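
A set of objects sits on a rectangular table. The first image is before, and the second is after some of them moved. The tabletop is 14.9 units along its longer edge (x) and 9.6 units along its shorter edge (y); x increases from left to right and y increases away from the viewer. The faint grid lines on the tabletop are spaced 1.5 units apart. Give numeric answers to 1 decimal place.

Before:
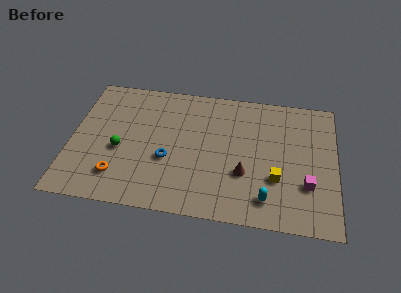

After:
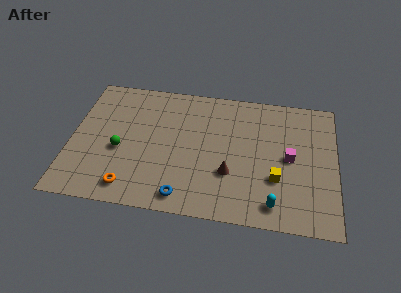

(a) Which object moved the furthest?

the blue torus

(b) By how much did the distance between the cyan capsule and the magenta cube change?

+0.9

They were about 2.6 units apart before and 3.5 after — 0.9 units further apart.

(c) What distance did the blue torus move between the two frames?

2.7

The blue torus moved from about (5.5, 3.7) to (6.5, 1.2), a distance of √(1.0² + 2.5²) ≈ 2.7.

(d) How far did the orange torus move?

1.0

The orange torus was near (2.8, 2.1) before and (3.5, 1.4) after, so it travelled √(0.7² + 0.7²) ≈ 1.0 units.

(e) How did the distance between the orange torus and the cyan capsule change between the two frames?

-0.3

The distance was about 8.3 in the first image and 8.0 in the second, so they moved 0.3 units closer together.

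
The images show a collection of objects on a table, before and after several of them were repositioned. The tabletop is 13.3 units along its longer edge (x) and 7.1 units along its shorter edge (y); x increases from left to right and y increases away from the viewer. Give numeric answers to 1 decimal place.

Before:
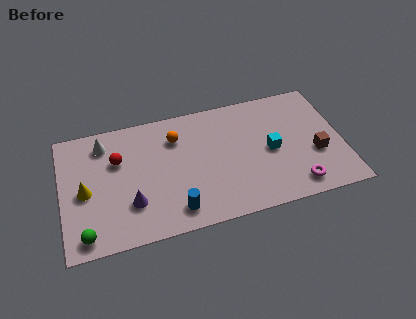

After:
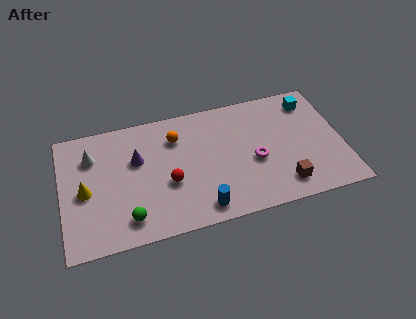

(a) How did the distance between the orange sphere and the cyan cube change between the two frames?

+1.7

Before: roughly 4.8 units apart; after: 6.5. That's 1.7 units further apart.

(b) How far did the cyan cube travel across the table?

3.2

The cyan cube was near (9.9, 3.4) before and (12.0, 5.8) after, so it travelled √(2.1² + 2.4²) ≈ 3.2 units.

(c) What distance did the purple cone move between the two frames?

2.4

From (3.2, 2.1) to (3.6, 4.5), the purple cone covered √(0.4² + 2.4²) ≈ 2.4 units.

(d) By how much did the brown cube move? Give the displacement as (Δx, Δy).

(-1.7, -1.4)

The brown cube was at about (12.0, 2.7) and moved to about (10.3, 1.3).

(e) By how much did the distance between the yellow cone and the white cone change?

-0.8

They were about 2.7 units apart before and 1.9 after — 0.8 units closer together.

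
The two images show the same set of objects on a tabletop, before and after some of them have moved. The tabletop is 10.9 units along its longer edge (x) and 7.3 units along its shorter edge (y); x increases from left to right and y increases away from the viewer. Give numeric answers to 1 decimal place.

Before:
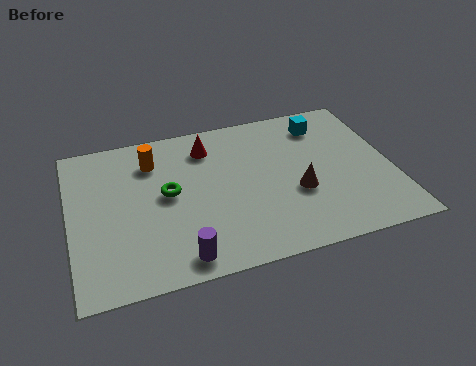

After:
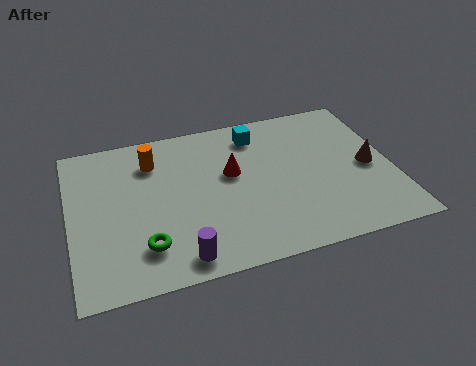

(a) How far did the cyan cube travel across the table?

2.3

The cyan cube moved from about (8.8, 5.9) to (6.5, 6.0), a distance of √(2.3² + 0.1²) ≈ 2.3.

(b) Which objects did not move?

the purple cylinder and the orange cylinder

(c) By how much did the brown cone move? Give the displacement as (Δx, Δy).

(2.5, 0.6)

The brown cone was at about (7.6, 2.8) and moved to about (10.1, 3.4).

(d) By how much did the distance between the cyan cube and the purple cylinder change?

-1.4

The distance was about 7.3 in the first image and 5.9 in the second, so they moved 1.4 units closer together.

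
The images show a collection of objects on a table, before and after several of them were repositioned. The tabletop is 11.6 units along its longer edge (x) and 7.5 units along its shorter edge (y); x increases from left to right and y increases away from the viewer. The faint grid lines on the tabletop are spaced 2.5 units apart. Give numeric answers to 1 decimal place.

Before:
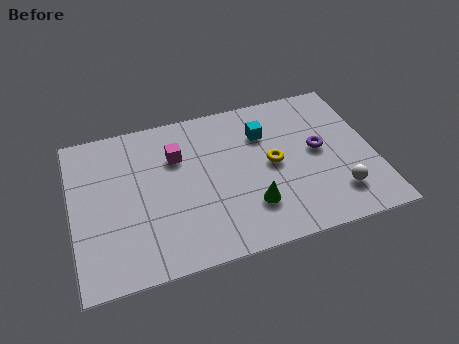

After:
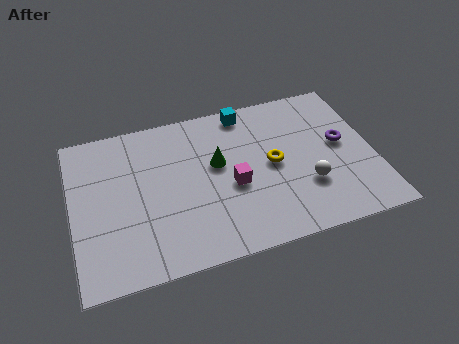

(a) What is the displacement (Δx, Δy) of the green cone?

(-1.1, 2.4)

The green cone was at about (6.7, 2.0) and moved to about (5.6, 4.4).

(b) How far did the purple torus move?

0.9

The purple torus moved from about (9.5, 4.0) to (10.4, 4.1), a distance of √(0.9² + 0.1²) ≈ 0.9.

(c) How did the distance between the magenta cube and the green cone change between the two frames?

-2.8

They were about 4.1 units apart before and 1.3 after — 2.8 units closer together.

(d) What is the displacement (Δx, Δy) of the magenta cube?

(2.0, -2.0)

The magenta cube started near (4.1, 5.2) and ended near (6.1, 3.2).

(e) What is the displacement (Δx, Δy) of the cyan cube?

(-0.6, 1.3)

From the two frames, the cyan cube sits at roughly (7.5, 5.4) before and (6.9, 6.7) after.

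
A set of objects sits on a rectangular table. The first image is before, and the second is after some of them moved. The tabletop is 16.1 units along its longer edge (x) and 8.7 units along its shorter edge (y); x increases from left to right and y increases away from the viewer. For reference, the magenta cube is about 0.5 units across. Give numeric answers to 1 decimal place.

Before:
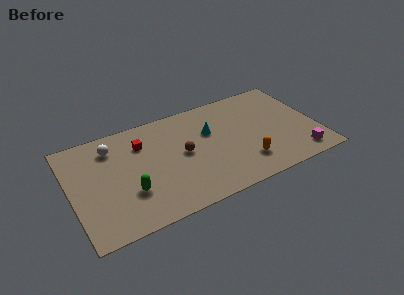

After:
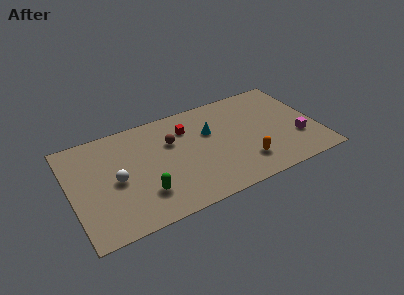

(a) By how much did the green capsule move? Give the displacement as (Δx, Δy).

(0.9, -0.5)

From the two frames, the green capsule sits at roughly (3.6, 2.8) before and (4.5, 2.3) after.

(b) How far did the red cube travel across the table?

3.0

The red cube was near (4.8, 6.4) before and (7.8, 6.5) after, so it travelled √(3.0² + 0.1²) ≈ 3.0 units.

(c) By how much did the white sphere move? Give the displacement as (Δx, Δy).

(0.0, -2.8)

From the two frames, the white sphere sits at roughly (2.9, 6.9) before and (2.9, 4.1) after.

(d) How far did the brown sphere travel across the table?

1.4

The brown sphere was near (7.3, 4.5) before and (6.7, 5.8) after, so it travelled √(0.6² + 1.3²) ≈ 1.4 units.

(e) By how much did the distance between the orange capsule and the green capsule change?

-0.9

Before: roughly 7.5 units apart; after: 6.6. That's 0.9 units closer together.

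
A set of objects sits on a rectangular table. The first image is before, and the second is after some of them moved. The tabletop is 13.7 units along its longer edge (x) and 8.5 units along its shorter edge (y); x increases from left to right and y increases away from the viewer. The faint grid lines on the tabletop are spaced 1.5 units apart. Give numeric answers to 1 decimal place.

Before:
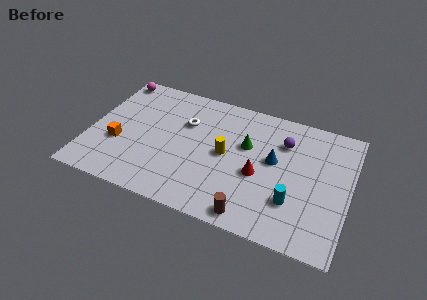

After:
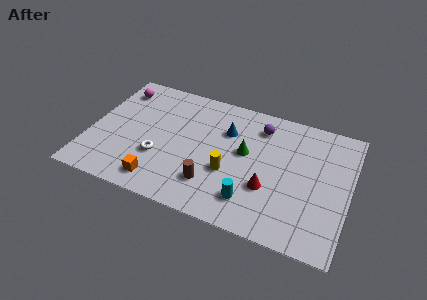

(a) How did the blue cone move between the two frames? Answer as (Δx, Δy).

(-2.6, 1.1)

From the two frames, the blue cone sits at roughly (9.7, 4.8) before and (7.1, 5.9) after.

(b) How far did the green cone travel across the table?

0.5

The green cone moved from about (8.2, 5.3) to (8.2, 4.8), a distance of √(0.0² + 0.5²) ≈ 0.5.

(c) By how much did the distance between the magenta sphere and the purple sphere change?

-1.7

The distance was about 9.4 in the first image and 7.7 in the second, so they moved 1.7 units closer together.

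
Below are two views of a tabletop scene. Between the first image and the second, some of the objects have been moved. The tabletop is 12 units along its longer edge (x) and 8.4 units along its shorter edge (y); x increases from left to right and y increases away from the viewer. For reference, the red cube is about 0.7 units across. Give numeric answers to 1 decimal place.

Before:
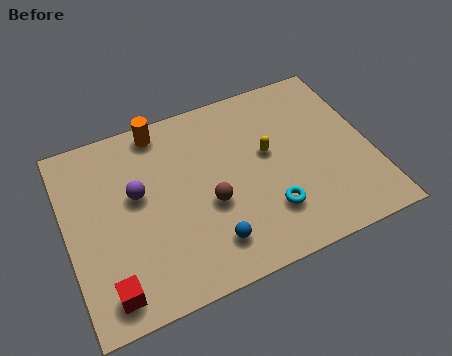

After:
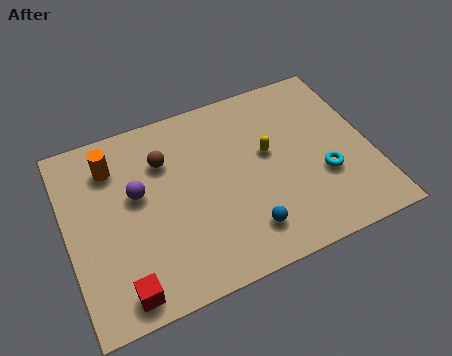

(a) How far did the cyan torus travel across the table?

2.4

The cyan torus moved from about (7.7, 2.2) to (10.0, 3.0), a distance of √(2.3² + 0.8²) ≈ 2.4.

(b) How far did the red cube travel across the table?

0.5

From (1.3, 1.2) to (1.8, 1.0), the red cube covered √(0.5² + 0.2²) ≈ 0.5 units.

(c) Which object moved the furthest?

the brown sphere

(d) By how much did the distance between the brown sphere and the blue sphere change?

+3.4

The distance was about 1.7 in the first image and 5.1 in the second, so they moved 3.4 units further apart.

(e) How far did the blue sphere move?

1.4

From (5.3, 1.7) to (6.7, 1.7), the blue sphere covered √(1.4² + 0.0²) ≈ 1.4 units.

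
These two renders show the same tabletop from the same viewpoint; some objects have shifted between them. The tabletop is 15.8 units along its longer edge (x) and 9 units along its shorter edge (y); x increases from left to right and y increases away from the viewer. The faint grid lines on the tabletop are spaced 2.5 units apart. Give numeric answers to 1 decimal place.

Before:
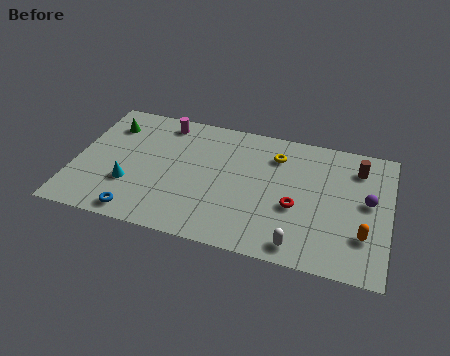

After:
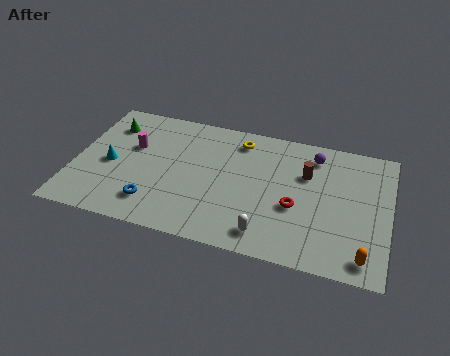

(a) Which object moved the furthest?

the purple sphere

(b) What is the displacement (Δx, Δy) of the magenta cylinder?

(-1.4, -2.2)

From the two frames, the magenta cylinder sits at roughly (4.2, 7.8) before and (2.8, 5.6) after.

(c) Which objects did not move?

the green cone and the red torus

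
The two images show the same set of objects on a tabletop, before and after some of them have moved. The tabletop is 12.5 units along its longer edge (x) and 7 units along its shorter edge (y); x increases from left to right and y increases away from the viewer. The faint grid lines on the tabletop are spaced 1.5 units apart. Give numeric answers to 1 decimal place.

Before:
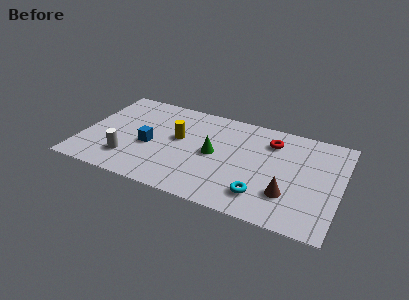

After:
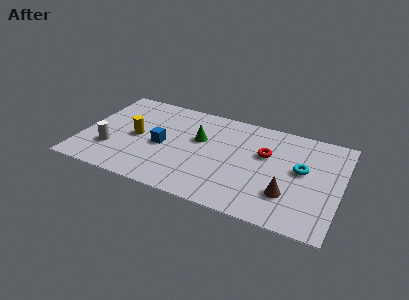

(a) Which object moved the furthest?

the cyan torus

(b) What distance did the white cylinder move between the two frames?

1.0

The white cylinder was near (2.4, 1.7) before and (1.5, 2.1) after, so it travelled √(0.9² + 0.4²) ≈ 1.0 units.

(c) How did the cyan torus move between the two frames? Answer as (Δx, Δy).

(1.7, 2.4)

The cyan torus was at about (8.9, 1.5) and moved to about (10.6, 3.9).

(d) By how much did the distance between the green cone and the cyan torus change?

+1.8

The distance was about 3.2 in the first image and 5.0 in the second, so they moved 1.8 units further apart.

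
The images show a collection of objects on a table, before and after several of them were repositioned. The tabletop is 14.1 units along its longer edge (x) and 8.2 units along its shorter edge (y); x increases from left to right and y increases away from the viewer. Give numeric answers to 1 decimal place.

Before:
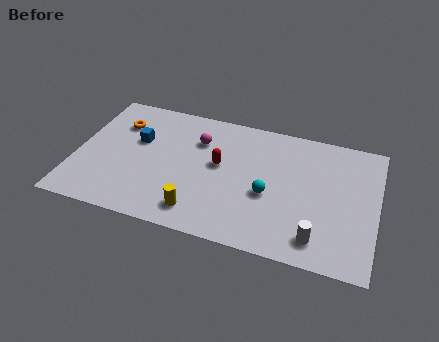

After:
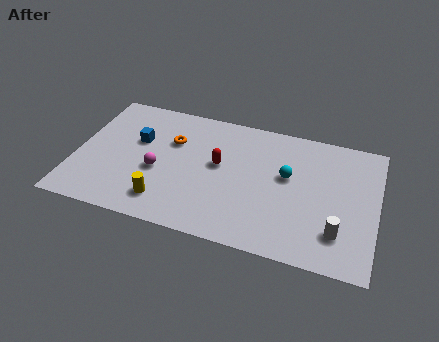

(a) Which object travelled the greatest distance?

the magenta sphere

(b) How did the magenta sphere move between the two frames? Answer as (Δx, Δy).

(-1.7, -2.5)

From the two frames, the magenta sphere sits at roughly (5.6, 5.9) before and (3.9, 3.4) after.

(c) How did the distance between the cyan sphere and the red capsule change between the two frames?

+0.5

The distance was about 2.7 in the first image and 3.2 in the second, so they moved 0.5 units further apart.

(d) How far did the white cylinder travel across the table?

1.1

From (11.5, 1.4) to (12.4, 2.0), the white cylinder covered √(0.9² + 0.6²) ≈ 1.1 units.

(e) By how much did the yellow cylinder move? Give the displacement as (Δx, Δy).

(-1.6, 0.2)

The yellow cylinder was at about (6.0, 1.4) and moved to about (4.4, 1.6).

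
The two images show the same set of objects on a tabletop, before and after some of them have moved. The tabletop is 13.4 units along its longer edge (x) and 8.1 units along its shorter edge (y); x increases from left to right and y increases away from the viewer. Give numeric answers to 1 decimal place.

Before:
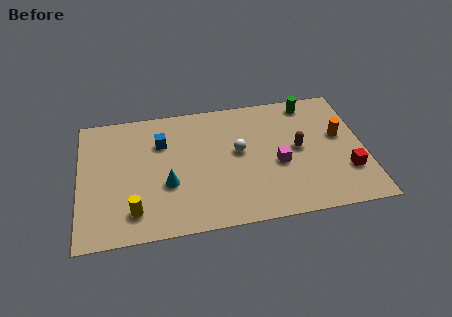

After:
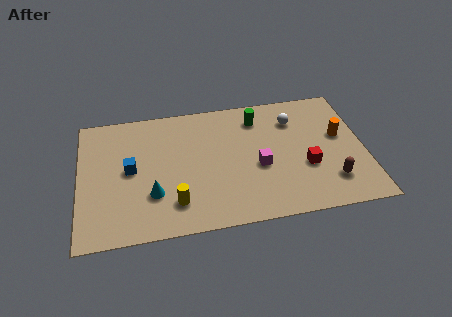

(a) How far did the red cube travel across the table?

2.0

From (12.5, 2.4) to (10.6, 3.0), the red cube covered √(1.9² + 0.6²) ≈ 2.0 units.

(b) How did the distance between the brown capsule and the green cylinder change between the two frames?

+2.6

They were about 3.0 units apart before and 5.6 after — 2.6 units further apart.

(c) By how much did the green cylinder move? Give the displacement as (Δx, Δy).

(-2.5, -0.6)

The green cylinder was at about (11.0, 7.1) and moved to about (8.5, 6.5).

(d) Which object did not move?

the orange cylinder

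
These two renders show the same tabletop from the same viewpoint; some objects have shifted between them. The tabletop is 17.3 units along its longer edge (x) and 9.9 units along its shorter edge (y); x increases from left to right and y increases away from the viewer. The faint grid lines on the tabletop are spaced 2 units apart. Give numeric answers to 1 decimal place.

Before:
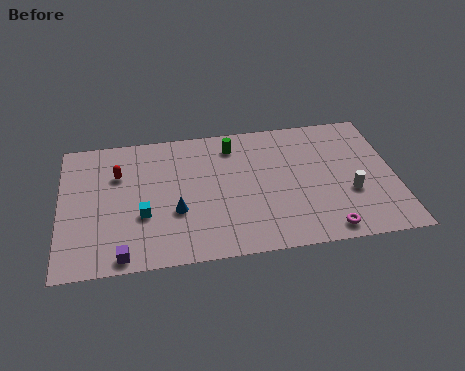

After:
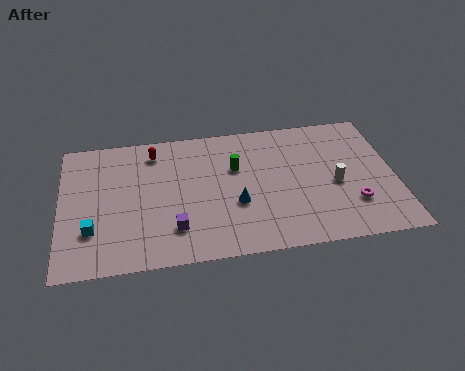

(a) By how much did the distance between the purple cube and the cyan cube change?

+1.3

Before: roughly 2.9 units apart; after: 4.2. That's 1.3 units further apart.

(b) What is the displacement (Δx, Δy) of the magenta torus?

(1.5, 1.7)

The magenta torus started near (13.5, 1.1) and ended near (15.0, 2.8).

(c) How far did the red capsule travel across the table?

2.4

From (3.0, 6.8) to (4.9, 8.2), the red capsule covered √(1.9² + 1.4²) ≈ 2.4 units.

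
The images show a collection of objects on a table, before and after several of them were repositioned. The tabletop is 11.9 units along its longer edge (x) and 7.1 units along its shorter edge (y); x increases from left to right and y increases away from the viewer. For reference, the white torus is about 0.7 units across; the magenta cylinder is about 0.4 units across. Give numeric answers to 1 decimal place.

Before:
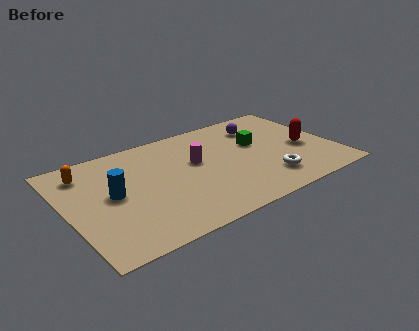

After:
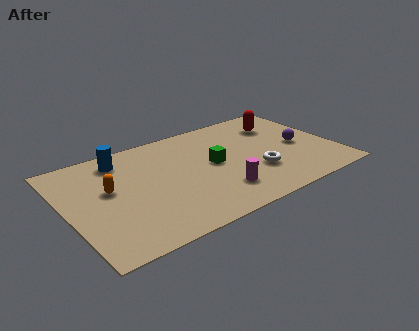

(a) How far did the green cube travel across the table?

2.2

The green cube moved from about (8.6, 4.3) to (6.5, 3.7), a distance of √(2.1² + 0.6²) ≈ 2.2.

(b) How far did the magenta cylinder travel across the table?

2.6

From (5.8, 4.2) to (6.4, 1.7), the magenta cylinder covered √(0.6² + 2.5²) ≈ 2.6 units.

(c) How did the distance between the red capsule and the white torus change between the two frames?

+0.9

The distance was about 2.5 in the first image and 3.4 in the second, so they moved 0.9 units further apart.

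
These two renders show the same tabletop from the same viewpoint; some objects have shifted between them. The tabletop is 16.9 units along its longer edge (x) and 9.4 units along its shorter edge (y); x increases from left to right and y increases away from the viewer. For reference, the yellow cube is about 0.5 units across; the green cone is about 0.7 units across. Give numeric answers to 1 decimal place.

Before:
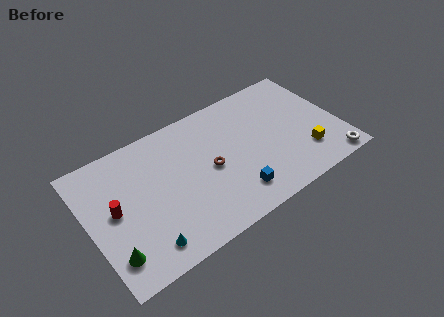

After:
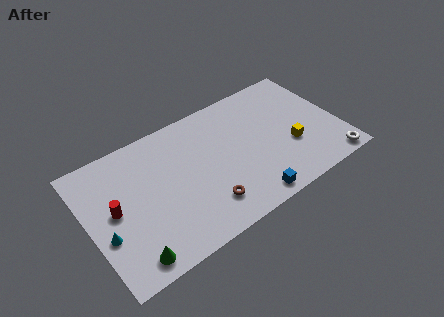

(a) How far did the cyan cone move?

3.0

From (3.2, 1.5) to (0.9, 3.5), the cyan cone covered √(2.3² + 2.0²) ≈ 3.0 units.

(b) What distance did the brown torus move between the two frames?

2.5

The brown torus moved from about (8.1, 4.5) to (7.4, 2.1), a distance of √(0.7² + 2.4²) ≈ 2.5.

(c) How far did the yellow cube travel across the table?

1.3

From (14.3, 2.4) to (13.5, 3.4), the yellow cube covered √(0.8² + 1.0²) ≈ 1.3 units.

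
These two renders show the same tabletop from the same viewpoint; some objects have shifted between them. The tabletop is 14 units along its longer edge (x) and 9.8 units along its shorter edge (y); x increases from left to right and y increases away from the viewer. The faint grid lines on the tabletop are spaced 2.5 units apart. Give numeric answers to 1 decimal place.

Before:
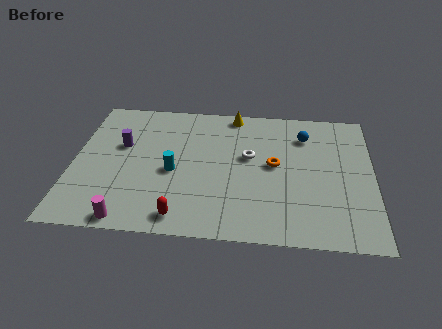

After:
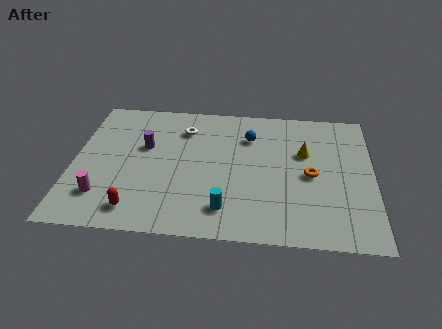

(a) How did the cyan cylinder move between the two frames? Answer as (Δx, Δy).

(2.5, -2.4)

The cyan cylinder started near (4.7, 4.3) and ended near (7.2, 1.9).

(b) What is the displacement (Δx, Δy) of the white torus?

(-3.1, 1.8)

From the two frames, the white torus sits at roughly (8.2, 5.7) before and (5.1, 7.5) after.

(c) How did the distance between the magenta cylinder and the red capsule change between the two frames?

-0.6

They were about 2.4 units apart before and 1.8 after — 0.6 units closer together.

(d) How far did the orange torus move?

1.8

The orange torus moved from about (9.4, 5.2) to (11.1, 4.6), a distance of √(1.7² + 0.6²) ≈ 1.8.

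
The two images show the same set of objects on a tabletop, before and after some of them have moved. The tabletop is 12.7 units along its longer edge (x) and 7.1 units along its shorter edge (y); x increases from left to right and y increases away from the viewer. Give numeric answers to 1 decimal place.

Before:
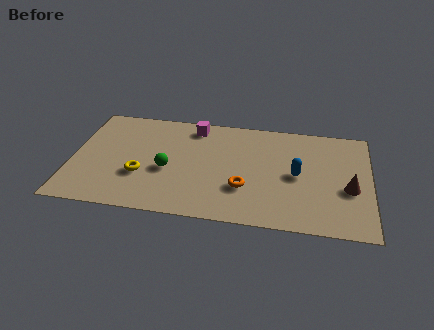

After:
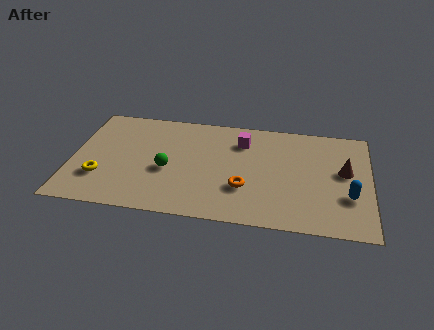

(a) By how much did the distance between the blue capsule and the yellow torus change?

+3.8

The distance was about 6.7 in the first image and 10.5 in the second, so they moved 3.8 units further apart.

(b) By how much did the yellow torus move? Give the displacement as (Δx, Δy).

(-1.7, -0.4)

From the two frames, the yellow torus sits at roughly (3.0, 2.5) before and (1.3, 2.1) after.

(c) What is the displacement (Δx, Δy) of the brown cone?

(-0.2, 1.1)

From the two frames, the brown cone sits at roughly (11.8, 2.9) before and (11.6, 4.0) after.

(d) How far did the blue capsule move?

2.5

The blue capsule was near (9.6, 3.5) before and (11.8, 2.4) after, so it travelled √(2.2² + 1.1²) ≈ 2.5 units.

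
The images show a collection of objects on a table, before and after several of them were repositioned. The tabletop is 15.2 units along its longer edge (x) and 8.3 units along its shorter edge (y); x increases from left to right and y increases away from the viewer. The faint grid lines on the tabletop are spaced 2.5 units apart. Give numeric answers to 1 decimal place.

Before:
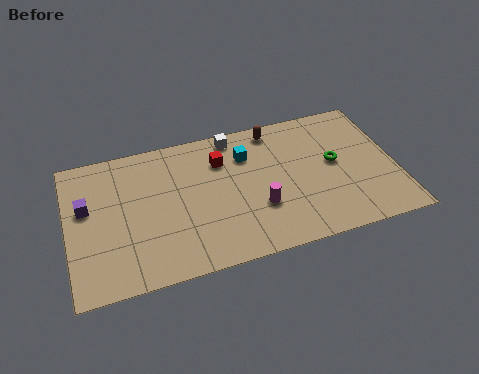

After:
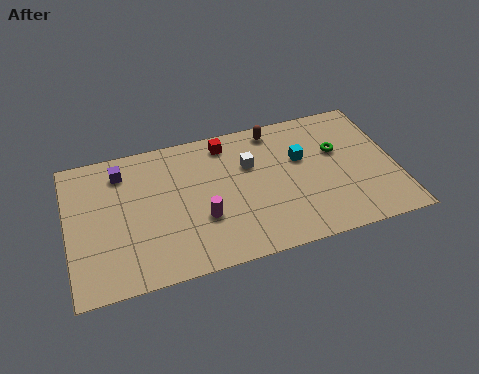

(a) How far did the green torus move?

0.7

The green torus moved from about (12.4, 4.5) to (12.6, 5.2), a distance of √(0.2² + 0.7²) ≈ 0.7.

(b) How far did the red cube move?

1.0

The red cube moved from about (7.2, 6.1) to (7.5, 7.1), a distance of √(0.3² + 1.0²) ≈ 1.0.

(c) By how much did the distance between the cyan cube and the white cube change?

+1.0

Before: roughly 1.4 units apart; after: 2.4. That's 1.0 units further apart.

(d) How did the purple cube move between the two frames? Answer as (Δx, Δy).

(1.7, 1.7)

From the two frames, the purple cube sits at roughly (0.9, 5.0) before and (2.6, 6.7) after.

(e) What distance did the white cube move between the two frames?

2.0

The white cube moved from about (7.9, 7.4) to (8.5, 5.5), a distance of √(0.6² + 1.9²) ≈ 2.0.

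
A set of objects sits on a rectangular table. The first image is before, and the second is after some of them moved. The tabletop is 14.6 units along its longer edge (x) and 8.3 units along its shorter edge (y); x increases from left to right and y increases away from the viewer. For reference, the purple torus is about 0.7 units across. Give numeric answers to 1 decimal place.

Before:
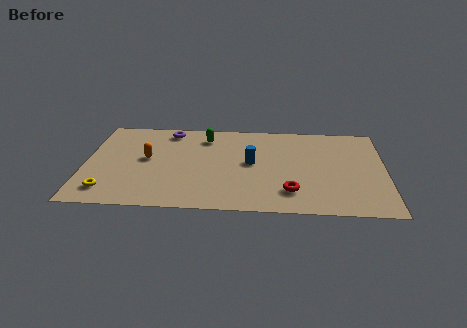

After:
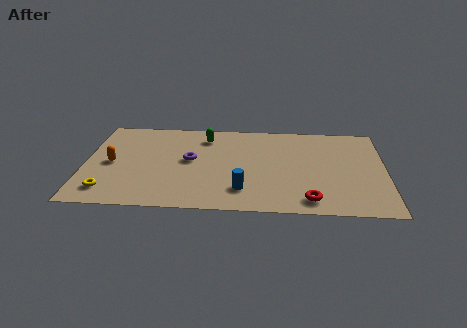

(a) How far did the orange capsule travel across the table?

1.8

The orange capsule was near (3.0, 4.5) before and (1.3, 4.0) after, so it travelled √(1.7² + 0.5²) ≈ 1.8 units.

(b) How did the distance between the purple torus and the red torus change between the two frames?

-1.3

They were about 8.0 units apart before and 6.7 after — 1.3 units closer together.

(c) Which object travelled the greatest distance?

the purple torus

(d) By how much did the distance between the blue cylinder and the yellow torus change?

-1.0

They were about 7.5 units apart before and 6.5 after — 1.0 units closer together.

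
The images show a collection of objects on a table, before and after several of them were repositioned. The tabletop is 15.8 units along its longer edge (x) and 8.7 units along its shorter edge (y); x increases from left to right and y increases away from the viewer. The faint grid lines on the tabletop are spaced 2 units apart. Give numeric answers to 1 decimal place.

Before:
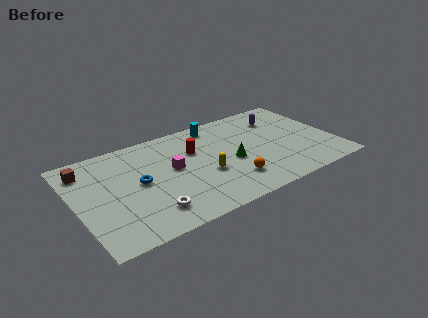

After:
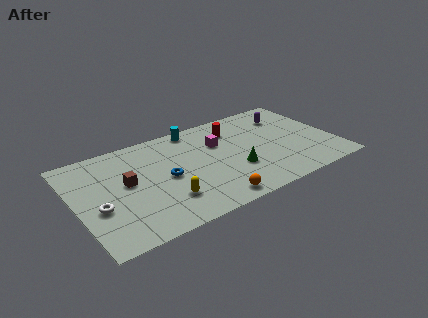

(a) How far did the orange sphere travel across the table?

1.8

The orange sphere was near (9.1, 2.1) before and (7.7, 1.0) after, so it travelled √(1.4² + 1.1²) ≈ 1.8 units.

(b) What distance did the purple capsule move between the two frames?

0.5

From (12.9, 6.6) to (13.4, 6.6), the purple capsule covered √(0.5² + 0.0²) ≈ 0.5 units.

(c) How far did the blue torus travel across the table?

1.6

From (3.8, 4.5) to (5.4, 4.2), the blue torus covered √(1.6² + 0.3²) ≈ 1.6 units.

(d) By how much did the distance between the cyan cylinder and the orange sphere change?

+1.3

The distance was about 5.5 in the first image and 6.8 in the second, so they moved 1.3 units further apart.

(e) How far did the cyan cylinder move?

1.3

From (9.0, 7.6) to (7.7, 7.8), the cyan cylinder covered √(1.3² + 0.2²) ≈ 1.3 units.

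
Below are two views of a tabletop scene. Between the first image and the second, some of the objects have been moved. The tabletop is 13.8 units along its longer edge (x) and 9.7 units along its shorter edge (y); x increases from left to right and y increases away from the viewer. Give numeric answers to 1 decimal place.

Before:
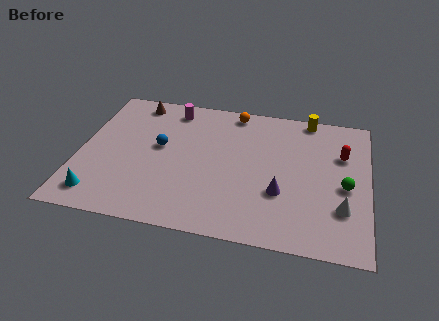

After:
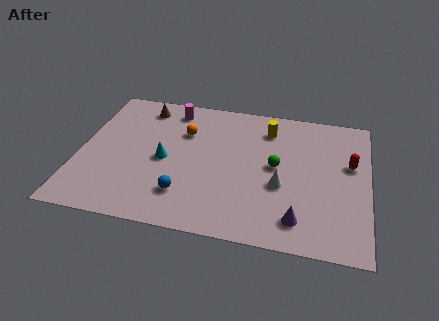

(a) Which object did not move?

the magenta cylinder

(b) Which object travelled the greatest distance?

the cyan cone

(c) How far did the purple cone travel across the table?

1.8

The purple cone moved from about (9.7, 3.3) to (10.6, 1.7), a distance of √(0.9² + 1.6²) ≈ 1.8.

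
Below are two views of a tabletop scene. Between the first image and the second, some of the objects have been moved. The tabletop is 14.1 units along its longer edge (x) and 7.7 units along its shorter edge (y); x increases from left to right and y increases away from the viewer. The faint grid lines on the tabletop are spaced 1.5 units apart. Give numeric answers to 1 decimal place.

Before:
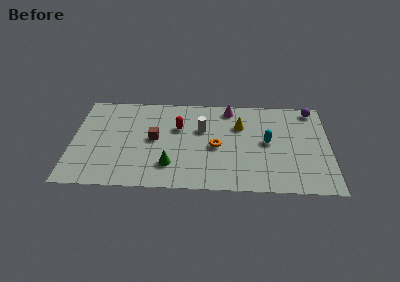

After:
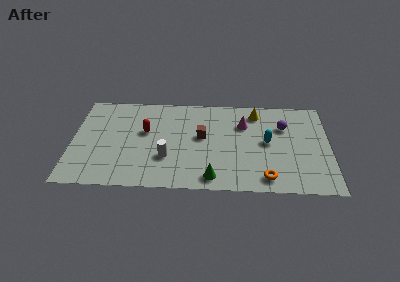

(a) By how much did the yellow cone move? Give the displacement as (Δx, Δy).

(0.9, 1.1)

The yellow cone started near (9.2, 5.3) and ended near (10.1, 6.4).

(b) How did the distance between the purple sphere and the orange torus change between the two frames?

-1.9

Before: roughly 6.2 units apart; after: 4.3. That's 1.9 units closer together.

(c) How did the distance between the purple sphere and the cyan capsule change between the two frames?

-2.2

The distance was about 3.8 in the first image and 1.6 in the second, so they moved 2.2 units closer together.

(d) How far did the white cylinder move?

3.1

The white cylinder moved from about (7.1, 4.9) to (5.2, 2.5), a distance of √(1.9² + 2.4²) ≈ 3.1.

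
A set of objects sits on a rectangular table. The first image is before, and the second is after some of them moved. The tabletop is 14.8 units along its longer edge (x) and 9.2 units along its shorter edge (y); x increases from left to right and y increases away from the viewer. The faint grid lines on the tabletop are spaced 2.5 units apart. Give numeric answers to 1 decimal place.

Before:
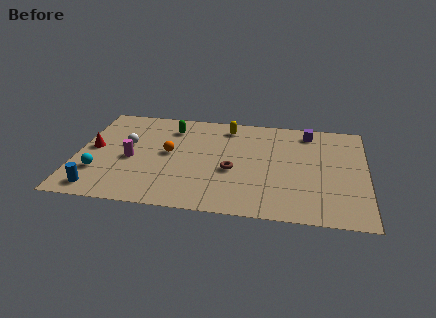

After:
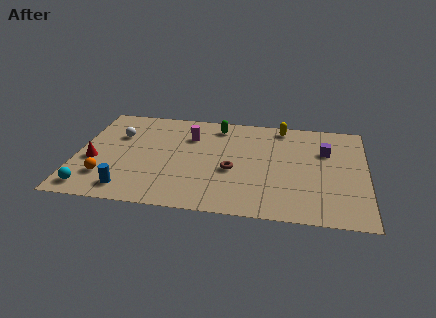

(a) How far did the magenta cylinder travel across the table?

3.8

The magenta cylinder was near (2.8, 4.1) before and (5.7, 6.6) after, so it travelled √(2.9² + 2.5²) ≈ 3.8 units.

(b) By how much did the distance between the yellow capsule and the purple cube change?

-1.2

The distance was about 4.2 in the first image and 3.0 in the second, so they moved 1.2 units closer together.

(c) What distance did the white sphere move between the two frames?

0.9

The white sphere moved from about (2.5, 5.4) to (2.0, 6.2), a distance of √(0.5² + 0.8²) ≈ 0.9.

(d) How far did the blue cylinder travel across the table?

1.5

The blue cylinder moved from about (1.3, 1.2) to (2.8, 1.4), a distance of √(1.5² + 0.2²) ≈ 1.5.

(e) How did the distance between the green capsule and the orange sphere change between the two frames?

+5.4

The distance was about 2.4 in the first image and 7.8 in the second, so they moved 5.4 units further apart.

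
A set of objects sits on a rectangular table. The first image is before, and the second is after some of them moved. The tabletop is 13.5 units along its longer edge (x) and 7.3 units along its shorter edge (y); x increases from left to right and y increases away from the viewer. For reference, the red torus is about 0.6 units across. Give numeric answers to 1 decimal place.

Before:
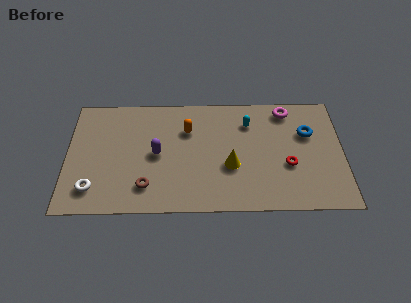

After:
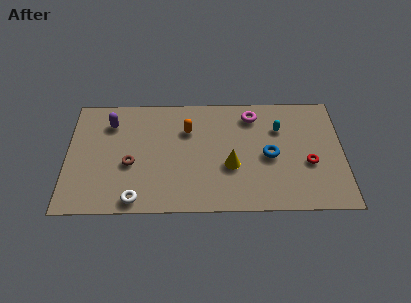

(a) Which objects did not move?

the yellow cone and the orange capsule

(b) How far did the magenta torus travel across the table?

1.7

The magenta torus was near (10.8, 6.3) before and (9.1, 6.0) after, so it travelled √(1.7² + 0.3²) ≈ 1.7 units.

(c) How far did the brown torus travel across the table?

1.6

The brown torus was near (3.9, 1.6) before and (3.1, 3.0) after, so it travelled √(0.8² + 1.4²) ≈ 1.6 units.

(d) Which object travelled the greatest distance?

the purple capsule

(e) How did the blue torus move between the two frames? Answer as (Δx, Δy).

(-1.9, -1.4)

From the two frames, the blue torus sits at roughly (11.8, 4.8) before and (9.9, 3.4) after.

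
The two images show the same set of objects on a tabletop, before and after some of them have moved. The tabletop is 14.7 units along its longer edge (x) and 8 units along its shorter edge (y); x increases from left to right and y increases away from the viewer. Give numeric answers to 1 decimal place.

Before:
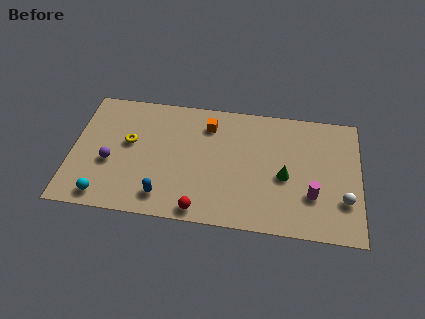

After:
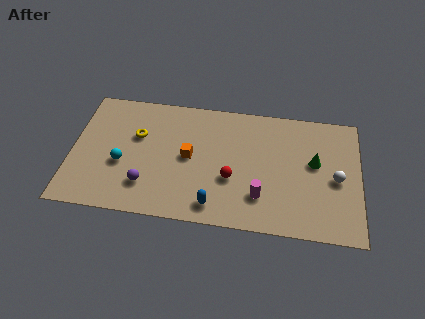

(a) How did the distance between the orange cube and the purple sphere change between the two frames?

-2.8

The distance was about 5.8 in the first image and 3.0 in the second, so they moved 2.8 units closer together.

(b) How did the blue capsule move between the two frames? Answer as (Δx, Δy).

(2.6, -0.2)

The blue capsule started near (4.8, 1.4) and ended near (7.4, 1.2).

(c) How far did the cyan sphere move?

2.3

The cyan sphere was near (1.8, 1.0) before and (2.6, 3.2) after, so it travelled √(0.8² + 2.2²) ≈ 2.3 units.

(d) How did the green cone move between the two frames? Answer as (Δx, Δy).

(1.5, 1.1)

From the two frames, the green cone sits at roughly (10.9, 3.5) before and (12.4, 4.6) after.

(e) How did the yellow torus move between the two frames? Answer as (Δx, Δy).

(0.4, 0.5)

The yellow torus started near (2.9, 4.6) and ended near (3.3, 5.1).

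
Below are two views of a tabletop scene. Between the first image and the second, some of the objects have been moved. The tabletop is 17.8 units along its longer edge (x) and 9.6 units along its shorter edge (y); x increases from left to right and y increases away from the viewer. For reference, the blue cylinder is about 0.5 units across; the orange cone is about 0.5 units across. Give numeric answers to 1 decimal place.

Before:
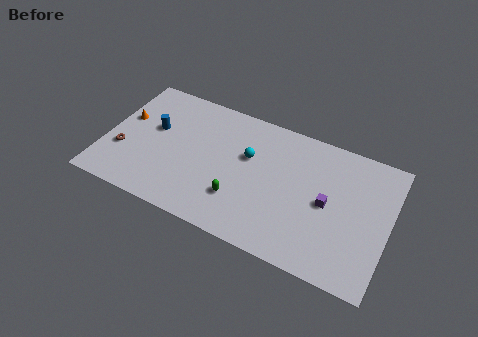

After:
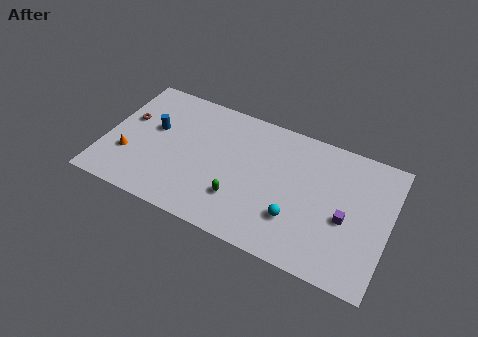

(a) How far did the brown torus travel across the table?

2.5

The brown torus was near (1.2, 3.3) before and (1.2, 5.8) after, so it travelled √(0.0² + 2.5²) ≈ 2.5 units.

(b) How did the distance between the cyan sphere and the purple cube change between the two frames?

-2.0

The distance was about 5.3 in the first image and 3.3 in the second, so they moved 2.0 units closer together.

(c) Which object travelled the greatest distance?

the cyan sphere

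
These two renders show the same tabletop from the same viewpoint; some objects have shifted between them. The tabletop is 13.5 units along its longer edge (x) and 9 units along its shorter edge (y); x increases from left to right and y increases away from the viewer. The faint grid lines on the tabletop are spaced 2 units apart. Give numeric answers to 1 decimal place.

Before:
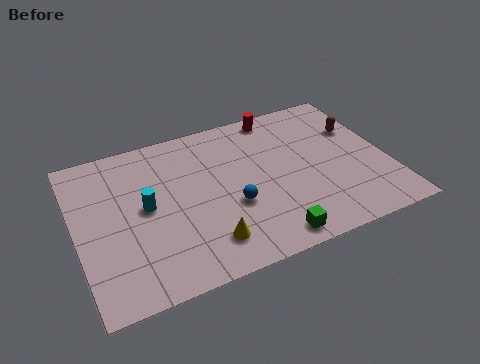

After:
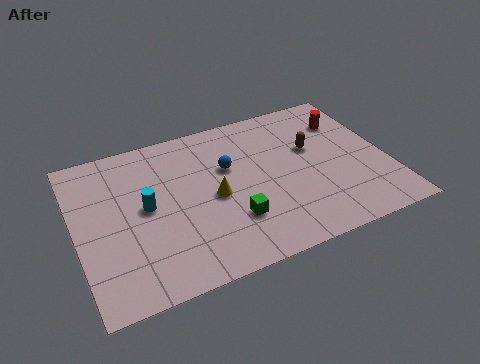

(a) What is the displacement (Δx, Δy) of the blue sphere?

(0.1, 2.3)

The blue sphere was at about (6.6, 3.4) and moved to about (6.7, 5.7).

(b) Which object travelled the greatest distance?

the red cylinder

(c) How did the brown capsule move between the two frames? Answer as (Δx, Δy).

(-2.1, -0.5)

The brown capsule was at about (12.5, 6.0) and moved to about (10.4, 5.5).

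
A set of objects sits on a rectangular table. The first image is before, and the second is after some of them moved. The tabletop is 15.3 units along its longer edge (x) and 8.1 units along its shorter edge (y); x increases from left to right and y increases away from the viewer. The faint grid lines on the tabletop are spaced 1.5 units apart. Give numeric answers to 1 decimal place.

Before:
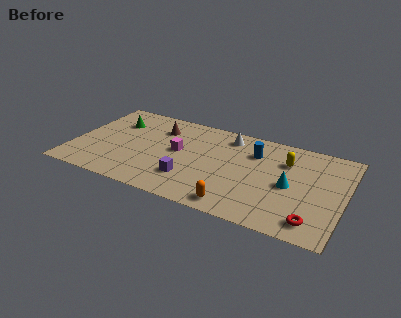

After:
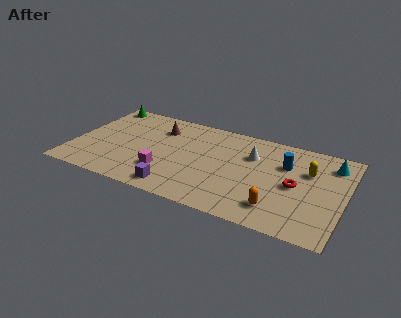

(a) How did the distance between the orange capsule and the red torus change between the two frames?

-1.9

They were about 4.2 units apart before and 2.3 after — 1.9 units closer together.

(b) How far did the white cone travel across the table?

1.9

From (8.5, 6.8) to (10.0, 5.6), the white cone covered √(1.5² + 1.2²) ≈ 1.9 units.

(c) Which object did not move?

the brown cone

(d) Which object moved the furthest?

the cyan cone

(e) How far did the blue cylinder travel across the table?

1.8

From (10.1, 5.9) to (11.9, 5.5), the blue cylinder covered √(1.8² + 0.4²) ≈ 1.8 units.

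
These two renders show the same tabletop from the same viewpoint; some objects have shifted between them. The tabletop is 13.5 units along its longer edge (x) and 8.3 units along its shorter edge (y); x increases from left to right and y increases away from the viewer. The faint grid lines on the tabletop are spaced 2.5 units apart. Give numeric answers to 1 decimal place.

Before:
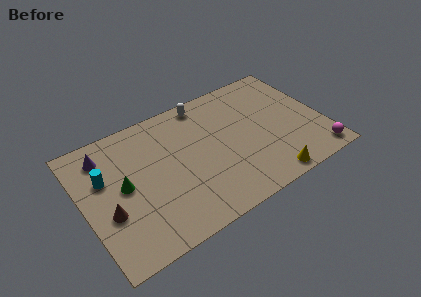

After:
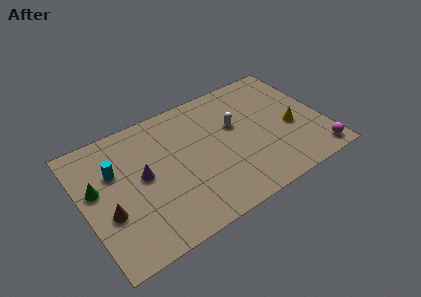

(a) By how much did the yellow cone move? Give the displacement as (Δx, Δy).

(1.9, 2.7)

The yellow cone started near (9.8, 0.8) and ended near (11.7, 3.5).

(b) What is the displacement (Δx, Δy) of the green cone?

(-1.4, 0.6)

From the two frames, the green cone sits at roughly (2.2, 4.3) before and (0.8, 4.9) after.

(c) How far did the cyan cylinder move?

0.6

The cyan cylinder moved from about (1.3, 5.3) to (1.9, 5.5), a distance of √(0.6² + 0.2²) ≈ 0.6.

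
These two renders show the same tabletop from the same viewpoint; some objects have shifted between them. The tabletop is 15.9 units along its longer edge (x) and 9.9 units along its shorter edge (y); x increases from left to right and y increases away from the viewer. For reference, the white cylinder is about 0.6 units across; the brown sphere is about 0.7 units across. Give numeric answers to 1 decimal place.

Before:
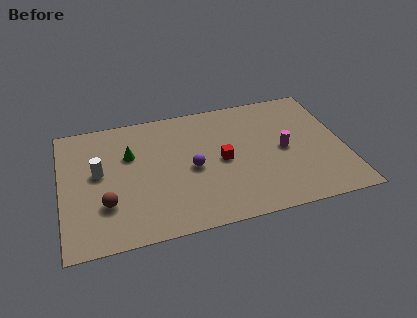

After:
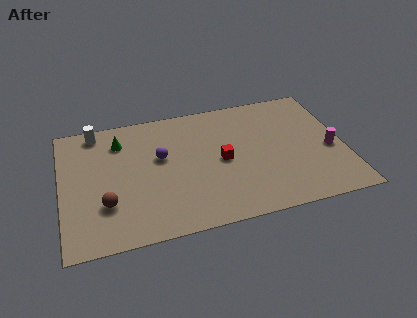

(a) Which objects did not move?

the brown sphere and the red cube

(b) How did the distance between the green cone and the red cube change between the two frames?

+0.9

Before: roughly 5.4 units apart; after: 6.3. That's 0.9 units further apart.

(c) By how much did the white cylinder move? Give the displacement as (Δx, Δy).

(0.0, 3.3)

The white cylinder was at about (2.1, 5.5) and moved to about (2.1, 8.8).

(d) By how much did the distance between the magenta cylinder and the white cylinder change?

+3.4

The distance was about 10.4 in the first image and 13.8 in the second, so they moved 3.4 units further apart.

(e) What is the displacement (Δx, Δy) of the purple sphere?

(-1.7, 1.3)

The purple sphere started near (7.3, 4.6) and ended near (5.6, 5.9).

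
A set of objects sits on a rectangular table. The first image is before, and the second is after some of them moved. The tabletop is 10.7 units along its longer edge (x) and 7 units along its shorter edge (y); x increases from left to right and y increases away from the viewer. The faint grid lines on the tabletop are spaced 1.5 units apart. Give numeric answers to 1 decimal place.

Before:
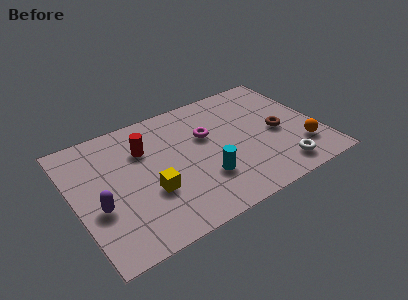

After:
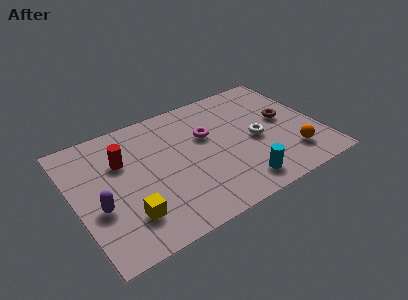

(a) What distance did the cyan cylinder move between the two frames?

1.7

The cyan cylinder moved from about (5.4, 2.1) to (6.8, 1.1), a distance of √(1.4² + 1.0²) ≈ 1.7.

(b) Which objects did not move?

the purple capsule and the magenta torus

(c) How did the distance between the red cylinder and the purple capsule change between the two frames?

-0.8

They were about 3.2 units apart before and 2.4 after — 0.8 units closer together.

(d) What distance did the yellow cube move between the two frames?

1.4

From (3.1, 2.5) to (2.0, 1.7), the yellow cube covered √(1.1² + 0.8²) ≈ 1.4 units.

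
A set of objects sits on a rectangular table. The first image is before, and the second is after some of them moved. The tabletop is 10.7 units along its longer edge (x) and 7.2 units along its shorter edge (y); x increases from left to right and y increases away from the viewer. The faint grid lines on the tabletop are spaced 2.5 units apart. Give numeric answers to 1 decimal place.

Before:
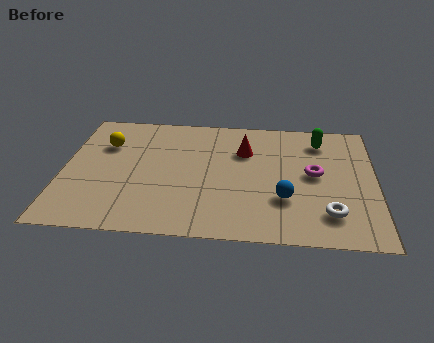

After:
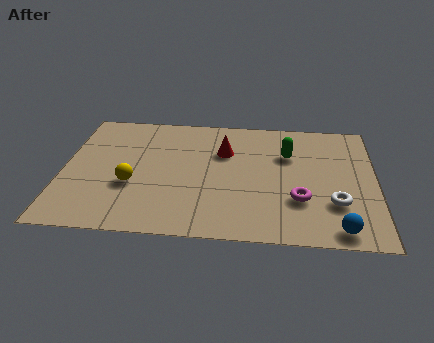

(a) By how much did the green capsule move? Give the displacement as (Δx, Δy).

(-1.1, -0.9)

The green capsule started near (8.8, 5.8) and ended near (7.7, 4.9).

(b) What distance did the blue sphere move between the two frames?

2.3

From (7.6, 2.3) to (9.4, 0.8), the blue sphere covered √(1.8² + 1.5²) ≈ 2.3 units.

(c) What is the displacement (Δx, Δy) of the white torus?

(0.2, 0.6)

The white torus started near (9.1, 1.6) and ended near (9.3, 2.2).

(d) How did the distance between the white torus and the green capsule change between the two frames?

-1.1

The distance was about 4.2 in the first image and 3.1 in the second, so they moved 1.1 units closer together.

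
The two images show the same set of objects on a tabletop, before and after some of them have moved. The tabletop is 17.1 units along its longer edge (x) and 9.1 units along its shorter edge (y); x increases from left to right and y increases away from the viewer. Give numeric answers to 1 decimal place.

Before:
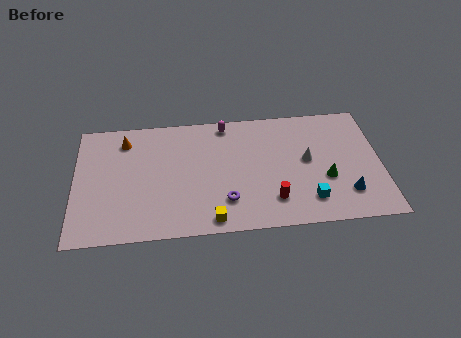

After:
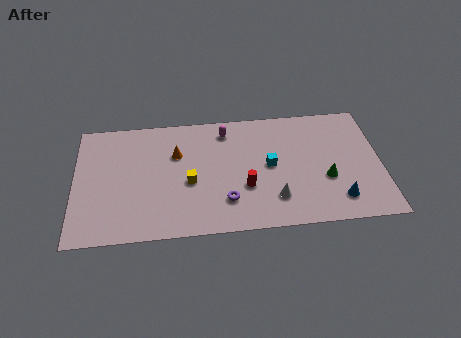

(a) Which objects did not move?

the green cone and the purple torus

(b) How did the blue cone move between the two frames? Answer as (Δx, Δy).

(-0.5, -0.4)

From the two frames, the blue cone sits at roughly (15.1, 2.2) before and (14.6, 1.8) after.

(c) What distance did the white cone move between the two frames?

3.3

The white cone was near (13.0, 4.9) before and (11.1, 2.2) after, so it travelled √(1.9² + 2.7²) ≈ 3.3 units.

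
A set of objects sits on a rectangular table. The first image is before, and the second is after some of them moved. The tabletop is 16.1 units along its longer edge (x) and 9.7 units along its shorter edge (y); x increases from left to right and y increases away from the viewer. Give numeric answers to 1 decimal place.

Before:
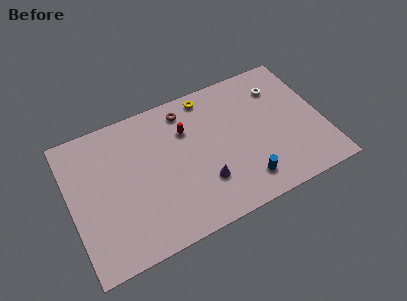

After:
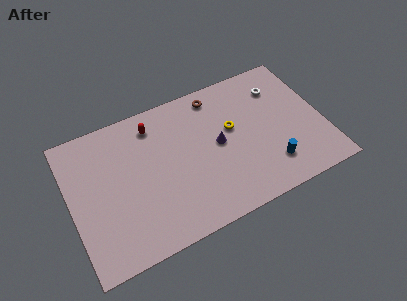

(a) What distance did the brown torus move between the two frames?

2.0

The brown torus moved from about (7.7, 8.2) to (9.7, 8.4), a distance of √(2.0² + 0.2²) ≈ 2.0.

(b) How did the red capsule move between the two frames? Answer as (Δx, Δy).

(-2.0, 1.2)

From the two frames, the red capsule sits at roughly (7.6, 6.8) before and (5.6, 8.0) after.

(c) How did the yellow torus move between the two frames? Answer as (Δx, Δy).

(1.2, -2.9)

The yellow torus started near (9.2, 8.6) and ended near (10.4, 5.7).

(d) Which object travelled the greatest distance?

the yellow torus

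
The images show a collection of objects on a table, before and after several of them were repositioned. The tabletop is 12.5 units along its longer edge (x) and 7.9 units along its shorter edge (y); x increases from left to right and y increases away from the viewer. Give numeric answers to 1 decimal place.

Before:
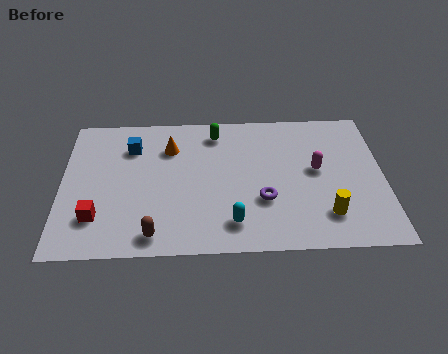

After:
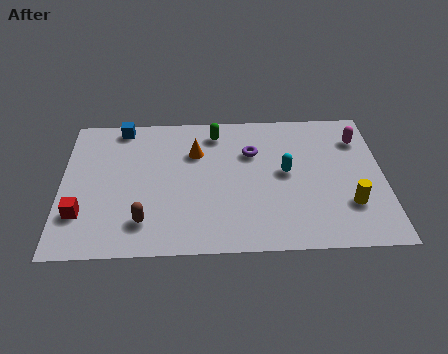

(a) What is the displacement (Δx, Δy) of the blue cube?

(-0.4, 1.2)

The blue cube started near (2.7, 5.9) and ended near (2.3, 7.1).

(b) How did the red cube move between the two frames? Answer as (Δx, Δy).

(-0.6, 0.2)

The red cube was at about (1.4, 2.0) and moved to about (0.8, 2.2).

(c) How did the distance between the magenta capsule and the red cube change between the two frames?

+2.6

They were about 8.8 units apart before and 11.4 after — 2.6 units further apart.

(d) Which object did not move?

the green capsule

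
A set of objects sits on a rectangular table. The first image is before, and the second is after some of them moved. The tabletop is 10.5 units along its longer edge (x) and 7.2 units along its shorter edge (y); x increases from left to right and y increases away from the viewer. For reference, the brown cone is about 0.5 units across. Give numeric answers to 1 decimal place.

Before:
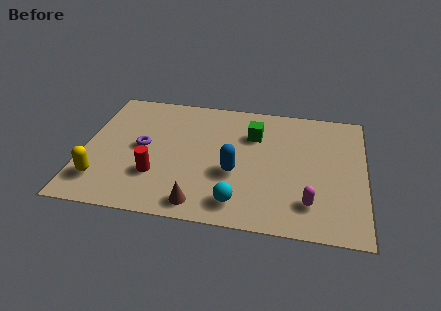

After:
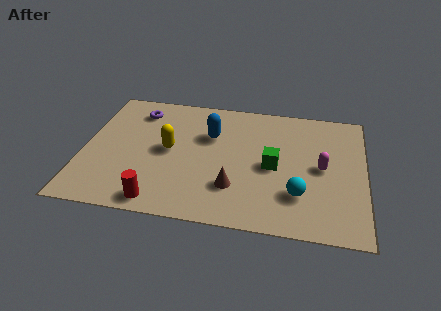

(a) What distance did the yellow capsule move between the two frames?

3.2

From (0.8, 1.6) to (3.2, 3.7), the yellow capsule covered √(2.4² + 2.1²) ≈ 3.2 units.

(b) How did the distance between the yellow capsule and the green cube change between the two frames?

-2.6

They were about 6.5 units apart before and 3.9 after — 2.6 units closer together.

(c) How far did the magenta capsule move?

2.0

The magenta capsule moved from about (8.5, 1.6) to (8.9, 3.6), a distance of √(0.4² + 2.0²) ≈ 2.0.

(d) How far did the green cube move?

1.9

The green cube was near (6.3, 5.1) before and (7.1, 3.4) after, so it travelled √(0.8² + 1.7²) ≈ 1.9 units.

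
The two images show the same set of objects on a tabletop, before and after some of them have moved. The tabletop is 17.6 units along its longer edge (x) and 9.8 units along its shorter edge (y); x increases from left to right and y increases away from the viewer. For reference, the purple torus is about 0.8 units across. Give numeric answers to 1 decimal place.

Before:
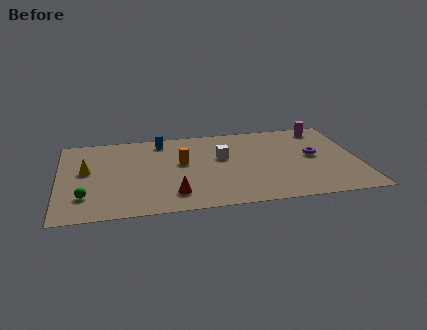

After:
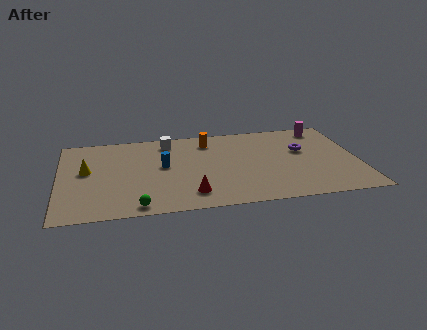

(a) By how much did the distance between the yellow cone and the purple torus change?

-0.6

Before: roughly 13.4 units apart; after: 12.8. That's 0.6 units closer together.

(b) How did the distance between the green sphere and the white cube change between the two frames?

-1.2

They were about 8.8 units apart before and 7.6 after — 1.2 units closer together.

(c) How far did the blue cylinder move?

3.0

From (6.1, 8.4) to (6.1, 5.4), the blue cylinder covered √(0.0² + 3.0²) ≈ 3.0 units.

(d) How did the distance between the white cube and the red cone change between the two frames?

+1.6

Before: roughly 4.9 units apart; after: 6.5. That's 1.6 units further apart.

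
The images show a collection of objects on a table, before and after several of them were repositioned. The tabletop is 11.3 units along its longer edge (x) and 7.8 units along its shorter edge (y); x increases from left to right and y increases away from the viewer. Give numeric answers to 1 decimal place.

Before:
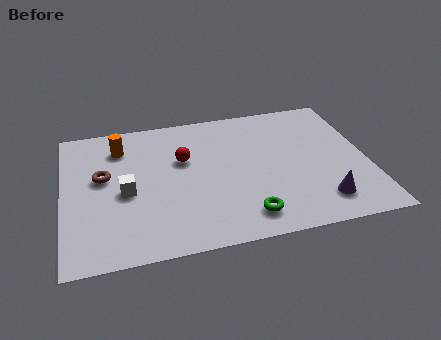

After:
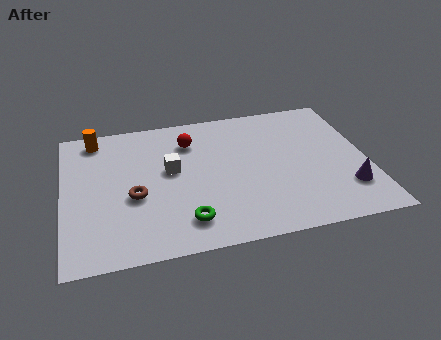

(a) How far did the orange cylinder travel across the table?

1.1

The orange cylinder was near (2.2, 6.1) before and (1.3, 6.8) after, so it travelled √(0.9² + 0.7²) ≈ 1.1 units.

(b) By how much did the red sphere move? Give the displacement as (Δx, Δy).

(0.3, 1.0)

The red sphere was at about (4.5, 4.9) and moved to about (4.8, 5.9).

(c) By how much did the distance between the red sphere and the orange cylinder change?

+1.0

Before: roughly 2.6 units apart; after: 3.6. That's 1.0 units further apart.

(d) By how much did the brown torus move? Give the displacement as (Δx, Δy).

(1.1, -1.3)

The brown torus started near (1.5, 4.5) and ended near (2.6, 3.2).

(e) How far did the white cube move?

1.9

The white cube was near (2.3, 3.5) before and (4.0, 4.4) after, so it travelled √(1.7² + 0.9²) ≈ 1.9 units.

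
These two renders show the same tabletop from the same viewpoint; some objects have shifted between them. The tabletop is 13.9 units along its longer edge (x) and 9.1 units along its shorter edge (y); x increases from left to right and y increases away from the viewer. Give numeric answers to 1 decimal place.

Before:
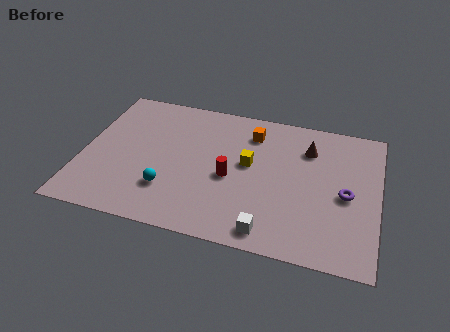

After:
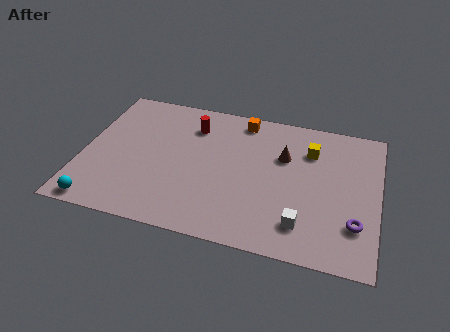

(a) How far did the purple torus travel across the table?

1.8

From (12.4, 4.2) to (12.9, 2.5), the purple torus covered √(0.5² + 1.7²) ≈ 1.8 units.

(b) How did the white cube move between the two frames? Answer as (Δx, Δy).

(1.5, 0.8)

From the two frames, the white cube sits at roughly (9.0, 1.1) before and (10.5, 1.9) after.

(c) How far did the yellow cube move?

3.2

The yellow cube was near (7.8, 5.1) before and (10.6, 6.7) after, so it travelled √(2.8² + 1.6²) ≈ 3.2 units.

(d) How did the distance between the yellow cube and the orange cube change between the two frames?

+1.4

They were about 2.1 units apart before and 3.5 after — 1.4 units further apart.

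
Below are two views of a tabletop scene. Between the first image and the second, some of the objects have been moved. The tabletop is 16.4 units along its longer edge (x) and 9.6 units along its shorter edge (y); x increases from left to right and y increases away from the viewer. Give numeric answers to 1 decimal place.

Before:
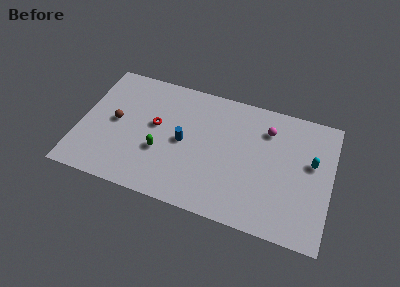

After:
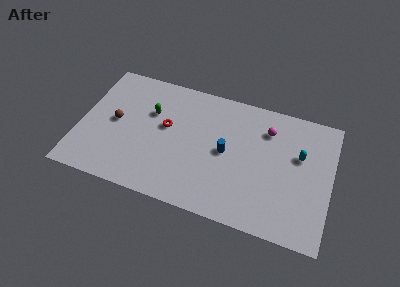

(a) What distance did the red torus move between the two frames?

0.7

The red torus was near (4.9, 5.4) before and (5.6, 5.5) after, so it travelled √(0.7² + 0.1²) ≈ 0.7 units.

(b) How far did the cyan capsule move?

0.9

From (15.1, 5.7) to (14.3, 6.0), the cyan capsule covered √(0.8² + 0.3²) ≈ 0.9 units.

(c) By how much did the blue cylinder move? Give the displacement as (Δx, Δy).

(2.8, 0.1)

The blue cylinder started near (6.8, 4.7) and ended near (9.6, 4.8).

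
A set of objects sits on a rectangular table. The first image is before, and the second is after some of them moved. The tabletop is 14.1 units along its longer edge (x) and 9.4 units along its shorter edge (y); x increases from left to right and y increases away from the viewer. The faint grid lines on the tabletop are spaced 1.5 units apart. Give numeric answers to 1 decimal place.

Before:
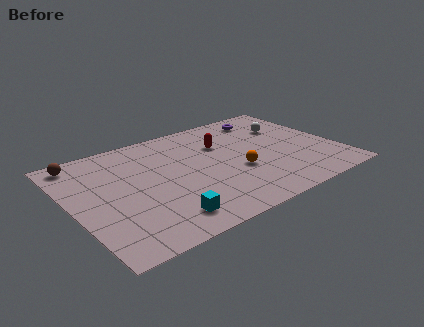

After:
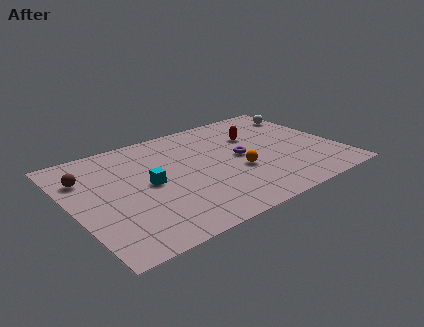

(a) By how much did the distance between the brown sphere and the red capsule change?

+1.6

They were about 7.5 units apart before and 9.1 after — 1.6 units further apart.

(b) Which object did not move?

the orange sphere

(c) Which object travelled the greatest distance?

the purple torus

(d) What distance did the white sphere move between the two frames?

1.5

The white sphere was near (12.0, 6.5) before and (13.2, 7.4) after, so it travelled √(1.2² + 0.9²) ≈ 1.5 units.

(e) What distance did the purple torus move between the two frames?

3.7

The purple torus moved from about (11.1, 7.9) to (9.0, 4.8), a distance of √(2.1² + 3.1²) ≈ 3.7.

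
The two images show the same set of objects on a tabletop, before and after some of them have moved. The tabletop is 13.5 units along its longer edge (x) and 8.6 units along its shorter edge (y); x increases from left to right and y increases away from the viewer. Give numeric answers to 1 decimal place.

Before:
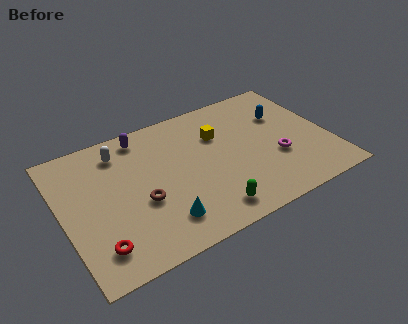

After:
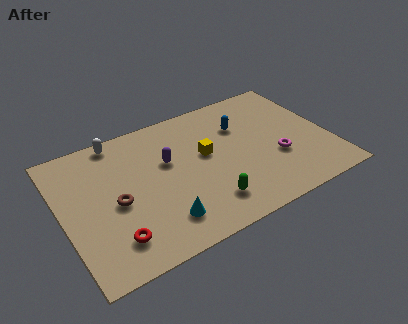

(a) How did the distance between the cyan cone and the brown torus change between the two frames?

+1.1

Before: roughly 1.8 units apart; after: 2.9. That's 1.1 units further apart.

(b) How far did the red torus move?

0.8

The red torus was near (1.4, 1.7) before and (2.2, 1.8) after, so it travelled √(0.8² + 0.1²) ≈ 0.8 units.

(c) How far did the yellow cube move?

1.3

From (8.1, 5.9) to (7.3, 4.9), the yellow cube covered √(0.8² + 1.0²) ≈ 1.3 units.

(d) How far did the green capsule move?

0.5

The green capsule was near (6.9, 1.3) before and (6.9, 1.8) after, so it travelled √(0.0² + 0.5²) ≈ 0.5 units.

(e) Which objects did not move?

the magenta torus and the cyan cone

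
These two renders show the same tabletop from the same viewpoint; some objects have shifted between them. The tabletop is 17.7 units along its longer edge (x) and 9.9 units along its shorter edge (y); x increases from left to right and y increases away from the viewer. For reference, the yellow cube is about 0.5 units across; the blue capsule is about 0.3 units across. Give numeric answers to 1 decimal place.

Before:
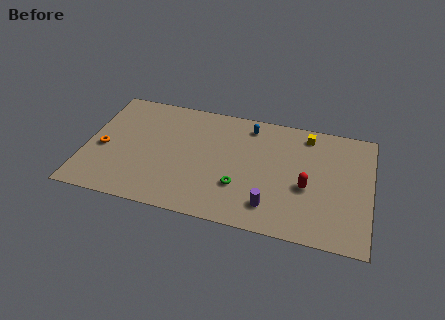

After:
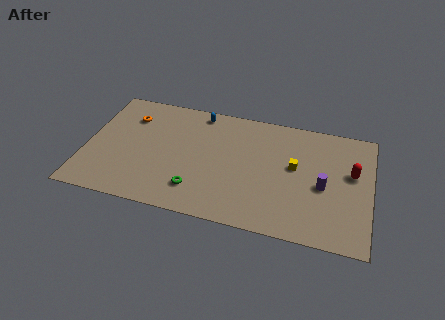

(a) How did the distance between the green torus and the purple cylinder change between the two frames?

+5.7

Before: roughly 2.3 units apart; after: 8.0. That's 5.7 units further apart.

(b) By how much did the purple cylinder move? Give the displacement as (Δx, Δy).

(3.1, 2.4)

The purple cylinder was at about (11.7, 2.0) and moved to about (14.8, 4.4).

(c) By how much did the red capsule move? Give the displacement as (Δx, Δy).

(2.7, 1.8)

From the two frames, the red capsule sits at roughly (13.8, 4.1) before and (16.5, 5.9) after.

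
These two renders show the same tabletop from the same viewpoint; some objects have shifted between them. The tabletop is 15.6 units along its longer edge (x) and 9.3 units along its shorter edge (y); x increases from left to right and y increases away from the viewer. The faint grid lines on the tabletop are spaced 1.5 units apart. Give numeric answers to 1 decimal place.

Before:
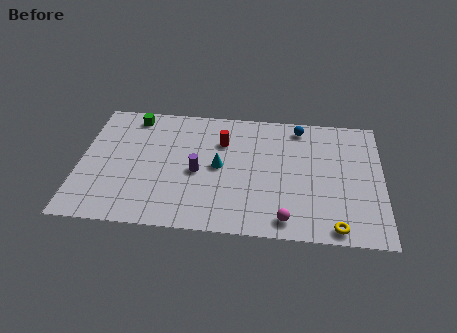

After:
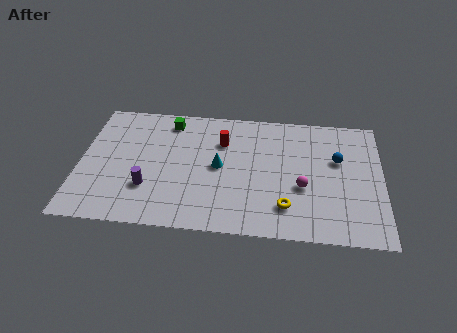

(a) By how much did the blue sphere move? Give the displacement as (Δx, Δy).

(2.0, -2.3)

The blue sphere was at about (11.3, 8.1) and moved to about (13.3, 5.8).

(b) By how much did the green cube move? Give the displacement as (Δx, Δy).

(1.9, -0.2)

The green cube started near (2.6, 8.1) and ended near (4.5, 7.9).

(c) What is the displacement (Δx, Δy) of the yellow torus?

(-2.5, 1.2)

The yellow torus was at about (13.2, 0.9) and moved to about (10.7, 2.1).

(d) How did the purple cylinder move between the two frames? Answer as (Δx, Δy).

(-2.5, -1.4)

The purple cylinder was at about (6.1, 4.2) and moved to about (3.6, 2.8).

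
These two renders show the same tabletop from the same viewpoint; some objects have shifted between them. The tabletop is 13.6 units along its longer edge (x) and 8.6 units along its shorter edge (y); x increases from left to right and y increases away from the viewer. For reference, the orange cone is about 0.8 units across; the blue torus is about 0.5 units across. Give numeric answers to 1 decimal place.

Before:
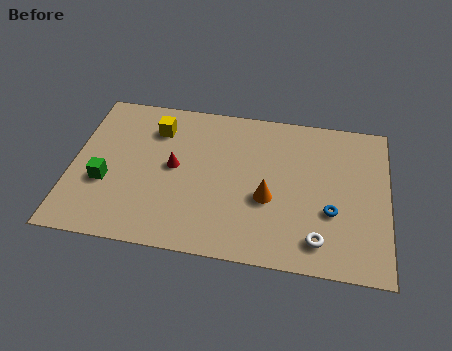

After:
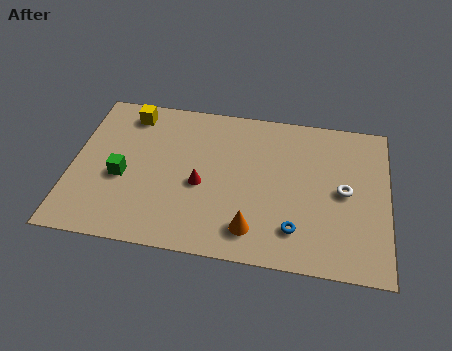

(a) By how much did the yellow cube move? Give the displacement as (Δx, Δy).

(-1.2, 0.7)

The yellow cube was at about (3.5, 6.6) and moved to about (2.3, 7.3).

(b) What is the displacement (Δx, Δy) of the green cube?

(0.7, 0.4)

From the two frames, the green cube sits at roughly (1.5, 3.2) before and (2.2, 3.6) after.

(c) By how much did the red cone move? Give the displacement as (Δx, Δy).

(1.2, -0.8)

The red cone started near (4.4, 4.5) and ended near (5.6, 3.7).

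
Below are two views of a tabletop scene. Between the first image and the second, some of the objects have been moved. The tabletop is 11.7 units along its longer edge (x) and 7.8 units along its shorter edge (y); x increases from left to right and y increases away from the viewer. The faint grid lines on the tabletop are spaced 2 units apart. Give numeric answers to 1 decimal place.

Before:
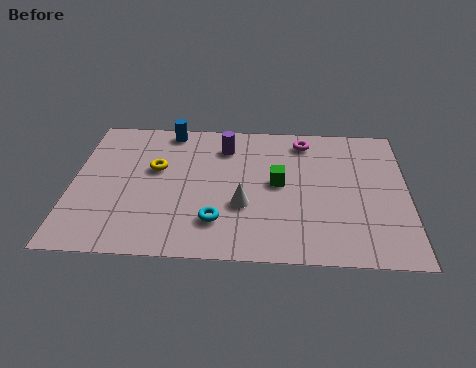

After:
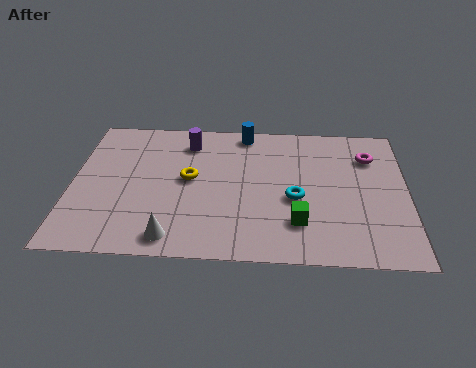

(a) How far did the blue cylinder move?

2.7

The blue cylinder moved from about (3.3, 7.0) to (6.0, 7.0), a distance of √(2.7² + 0.0²) ≈ 2.7.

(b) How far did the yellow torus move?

1.3

From (2.9, 4.7) to (4.1, 4.2), the yellow torus covered √(1.2² + 0.5²) ≈ 1.3 units.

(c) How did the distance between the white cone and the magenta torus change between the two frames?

+4.0

Before: roughly 4.3 units apart; after: 8.3. That's 4.0 units further apart.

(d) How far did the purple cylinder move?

1.3

The purple cylinder was near (5.3, 6.1) before and (4.0, 6.3) after, so it travelled √(1.3² + 0.2²) ≈ 1.3 units.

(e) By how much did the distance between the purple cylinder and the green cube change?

+3.0

Before: roughly 2.8 units apart; after: 5.8. That's 3.0 units further apart.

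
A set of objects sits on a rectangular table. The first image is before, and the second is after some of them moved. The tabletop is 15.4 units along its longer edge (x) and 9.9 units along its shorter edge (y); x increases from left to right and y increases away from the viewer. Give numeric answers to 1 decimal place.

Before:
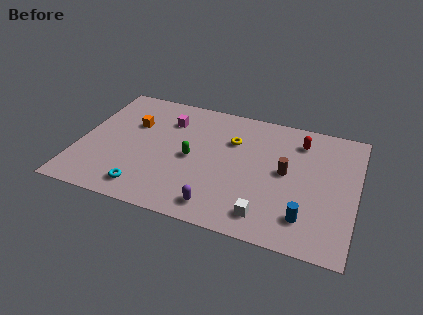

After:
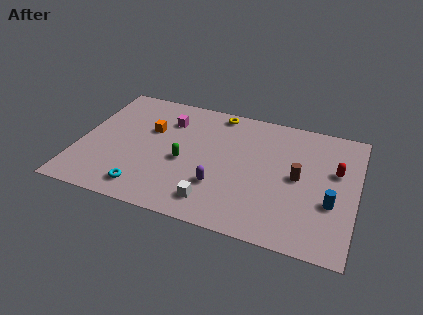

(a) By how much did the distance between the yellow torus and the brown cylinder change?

+2.7

The distance was about 3.5 in the first image and 6.2 in the second, so they moved 2.7 units further apart.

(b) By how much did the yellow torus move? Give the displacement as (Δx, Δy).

(-1.0, 2.1)

The yellow torus was at about (8.4, 6.8) and moved to about (7.4, 8.9).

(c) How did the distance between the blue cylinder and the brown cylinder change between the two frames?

-1.0

The distance was about 3.4 in the first image and 2.4 in the second, so they moved 1.0 units closer together.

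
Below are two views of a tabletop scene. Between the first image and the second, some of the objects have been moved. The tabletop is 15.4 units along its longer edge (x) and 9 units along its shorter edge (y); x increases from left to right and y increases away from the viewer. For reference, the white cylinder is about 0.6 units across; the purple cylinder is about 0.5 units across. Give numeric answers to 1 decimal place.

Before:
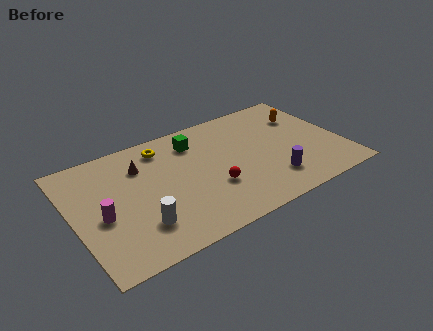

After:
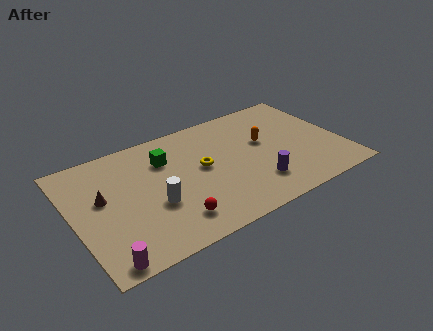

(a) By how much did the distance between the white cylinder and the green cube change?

-2.9

The distance was about 6.2 in the first image and 3.3 in the second, so they moved 2.9 units closer together.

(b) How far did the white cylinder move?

1.5

From (3.4, 2.3) to (4.4, 3.4), the white cylinder covered √(1.0² + 1.1²) ≈ 1.5 units.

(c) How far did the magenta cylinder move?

3.1

From (1.5, 3.9) to (1.2, 0.8), the magenta cylinder covered √(0.3² + 3.1²) ≈ 3.1 units.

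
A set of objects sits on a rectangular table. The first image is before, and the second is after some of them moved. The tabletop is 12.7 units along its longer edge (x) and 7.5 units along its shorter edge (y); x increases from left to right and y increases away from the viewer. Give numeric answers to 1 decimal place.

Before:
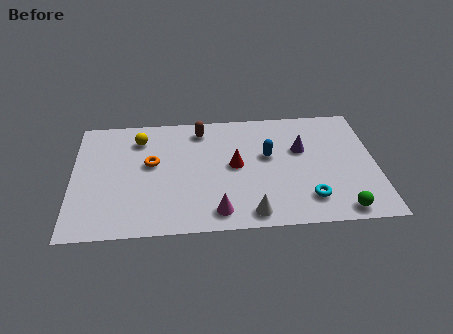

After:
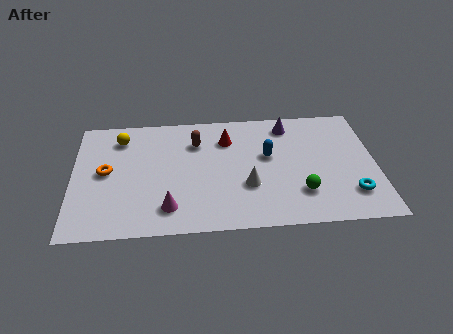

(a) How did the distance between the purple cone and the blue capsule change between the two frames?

+0.7

Before: roughly 1.4 units apart; after: 2.1. That's 0.7 units further apart.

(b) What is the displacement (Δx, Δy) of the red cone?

(-0.3, 1.7)

The red cone started near (6.8, 3.9) and ended near (6.5, 5.6).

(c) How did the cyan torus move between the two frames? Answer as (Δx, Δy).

(1.8, 0.2)

The cyan torus started near (9.8, 1.6) and ended near (11.6, 1.8).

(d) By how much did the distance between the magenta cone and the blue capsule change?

+1.1

The distance was about 4.0 in the first image and 5.1 in the second, so they moved 1.1 units further apart.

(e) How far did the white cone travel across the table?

1.7

From (7.4, 0.9) to (7.3, 2.6), the white cone covered √(0.1² + 1.7²) ≈ 1.7 units.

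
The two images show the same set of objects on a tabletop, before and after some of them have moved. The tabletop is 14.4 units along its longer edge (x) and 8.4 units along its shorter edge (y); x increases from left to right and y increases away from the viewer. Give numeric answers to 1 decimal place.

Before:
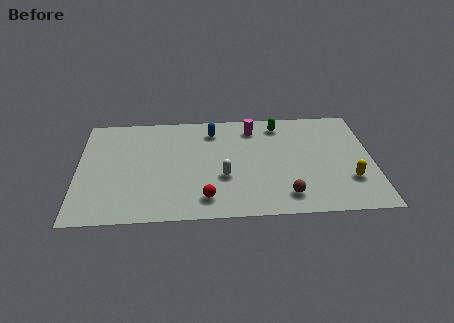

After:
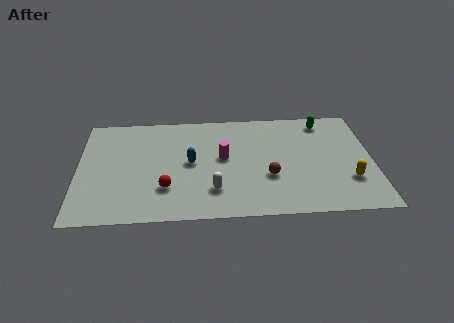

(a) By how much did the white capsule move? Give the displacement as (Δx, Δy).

(-0.5, -1.0)

From the two frames, the white capsule sits at roughly (7.1, 3.1) before and (6.6, 2.1) after.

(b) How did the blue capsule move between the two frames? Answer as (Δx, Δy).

(-1.1, -2.5)

The blue capsule started near (6.6, 6.8) and ended near (5.5, 4.3).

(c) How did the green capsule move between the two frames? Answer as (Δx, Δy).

(2.2, 0.1)

The green capsule started near (9.9, 7.1) and ended near (12.1, 7.2).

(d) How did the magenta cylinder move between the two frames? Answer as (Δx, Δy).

(-1.5, -2.3)

The magenta cylinder started near (8.6, 6.9) and ended near (7.1, 4.6).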